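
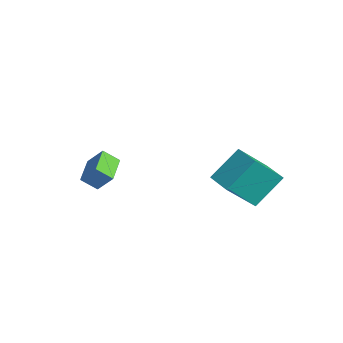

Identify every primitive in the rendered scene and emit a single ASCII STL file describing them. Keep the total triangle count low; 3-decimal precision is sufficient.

solid 
facet normal -0.803 0.574 0.162
outer loop
vertex -2.359 -1.716 2.47
vertex -1.992 -1.026 1.846
vertex -2.932 -2.254 1.537
endloop
endfacet
facet normal -0.367 -0.690 0.624
outer loop
vertex -1.728 -3.114 1.294
vertex -2.359 -1.716 2.47
vertex -2.932 -2.254 1.537
endloop
endfacet
facet normal -0.803 0.574 0.162
outer loop
vertex -2.932 -2.254 1.537
vertex -1.992 -1.026 1.846
vertex -2.565 -1.564 0.913
endloop
endfacet
facet normal -0.470 -0.442 -0.764
outer loop
vertex -2.565 -1.564 0.913
vertex -1.728 -3.114 1.294
vertex -2.932 -2.254 1.537
endloop
endfacet
facet normal 0.470 0.442 0.764
outer loop
vertex -2.359 -1.716 2.47
vertex -0.788 -1.886 1.603
vertex -1.992 -1.026 1.846
endloop
endfacet
facet normal -0.367 -0.690 0.624
outer loop
vertex -1.155 -2.576 2.227
vertex -2.359 -1.716 2.47
vertex -1.728 -3.114 1.294
endloop
endfacet
facet normal 0.470 0.442 0.764
outer loop
vertex -1.155 -2.576 2.227
vertex -0.788 -1.886 1.603
vertex -2.359 -1.716 2.47
endloop
endfacet
facet normal 0.367 0.690 -0.624
outer loop
vertex -1.992 -1.026 1.846
vertex -0.788 -1.886 1.603
vertex -2.565 -1.564 0.913
endloop
endfacet
facet normal -0.470 -0.442 -0.764
outer loop
vertex -1.361 -2.424 0.67
vertex -1.728 -3.114 1.294
vertex -2.565 -1.564 0.913
endloop
endfacet
facet normal 0.367 0.690 -0.624
outer loop
vertex -2.565 -1.564 0.913
vertex -0.788 -1.886 1.603
vertex -1.361 -2.424 0.67
endloop
endfacet
facet normal 0.803 -0.574 -0.162
outer loop
vertex -1.361 -2.424 0.67
vertex -1.155 -2.576 2.227
vertex -1.728 -3.114 1.294
endloop
endfacet
facet normal 0.803 -0.574 -0.162
outer loop
vertex -0.788 -1.886 1.603
vertex -1.155 -2.576 2.227
vertex -1.361 -2.424 0.67
endloop
endfacet
facet normal -0.996 -0.081 -0.032
outer loop
vertex 2.509 1.381 2.86
vertex 2.347 2.834 4.21
vertex 2.439 2.873 1.246
endloop
endfacet
facet normal 0.082 -0.730 -0.678
outer loop
vertex 3.813 2.986 1.29
vertex 2.509 1.381 2.86
vertex 2.439 2.873 1.246
endloop
endfacet
facet normal -0.996 -0.082 -0.032
outer loop
vertex 2.439 2.873 1.246
vertex 2.347 2.834 4.21
vertex 2.276 4.326 2.595
endloop
endfacet
facet normal -0.032 0.678 -0.734
outer loop
vertex 2.276 4.326 2.595
vertex 3.813 2.986 1.29
vertex 2.439 2.873 1.246
endloop
endfacet
facet normal 0.032 -0.678 0.734
outer loop
vertex 2.509 1.381 2.86
vertex 3.721 2.947 4.254
vertex 2.347 2.834 4.21
endloop
endfacet
facet normal 0.082 -0.730 -0.678
outer loop
vertex 3.884 1.494 2.905
vertex 2.509 1.381 2.86
vertex 3.813 2.986 1.29
endloop
endfacet
facet normal 0.032 -0.678 0.734
outer loop
vertex 3.884 1.494 2.905
vertex 3.721 2.947 4.254
vertex 2.509 1.381 2.86
endloop
endfacet
facet normal -0.082 0.730 0.678
outer loop
vertex 2.347 2.834 4.21
vertex 3.721 2.947 4.254
vertex 2.276 4.326 2.595
endloop
endfacet
facet normal -0.032 0.678 -0.734
outer loop
vertex 3.651 4.439 2.64
vertex 3.813 2.986 1.29
vertex 2.276 4.326 2.595
endloop
endfacet
facet normal -0.082 0.730 0.678
outer loop
vertex 2.276 4.326 2.595
vertex 3.721 2.947 4.254
vertex 3.651 4.439 2.64
endloop
endfacet
facet normal 0.996 0.082 0.032
outer loop
vertex 3.651 4.439 2.64
vertex 3.884 1.494 2.905
vertex 3.813 2.986 1.29
endloop
endfacet
facet normal 0.996 0.082 0.032
outer loop
vertex 3.721 2.947 4.254
vertex 3.884 1.494 2.905
vertex 3.651 4.439 2.64
endloop
endfacet

endsolid


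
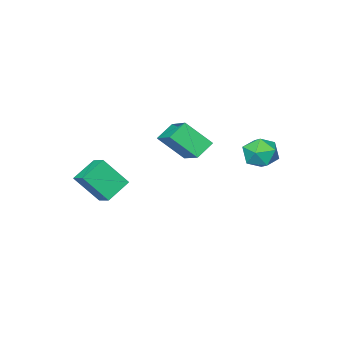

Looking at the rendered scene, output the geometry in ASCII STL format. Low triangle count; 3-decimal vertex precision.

solid 
facet normal -0.822 0.021 0.569
outer loop
vertex -1.012 -0.584 4.541
vertex -1.805 0.365 3.36
vertex -1.623 -2.122 3.715
endloop
endfacet
facet normal 0.464 -0.555 0.690
outer loop
vertex -0.735 -2.145 3.1
vertex -1.012 -0.584 4.541
vertex -1.623 -2.122 3.715
endloop
endfacet
facet normal -0.822 0.021 0.569
outer loop
vertex -1.623 -2.122 3.715
vertex -1.805 0.365 3.36
vertex -2.416 -1.173 2.534
endloop
endfacet
facet normal -0.331 -0.832 -0.446
outer loop
vertex -2.416 -1.173 2.534
vertex -0.735 -2.145 3.1
vertex -1.623 -2.122 3.715
endloop
endfacet
facet normal 0.331 0.832 0.446
outer loop
vertex -1.012 -0.584 4.541
vertex -0.917 0.342 2.745
vertex -1.805 0.365 3.36
endloop
endfacet
facet normal 0.464 -0.555 0.690
outer loop
vertex -0.124 -0.607 3.926
vertex -1.012 -0.584 4.541
vertex -0.735 -2.145 3.1
endloop
endfacet
facet normal 0.331 0.832 0.446
outer loop
vertex -0.124 -0.607 3.926
vertex -0.917 0.342 2.745
vertex -1.012 -0.584 4.541
endloop
endfacet
facet normal -0.464 0.555 -0.690
outer loop
vertex -1.805 0.365 3.36
vertex -0.917 0.342 2.745
vertex -2.416 -1.173 2.534
endloop
endfacet
facet normal -0.331 -0.832 -0.446
outer loop
vertex -1.528 -1.196 1.919
vertex -0.735 -2.145 3.1
vertex -2.416 -1.173 2.534
endloop
endfacet
facet normal -0.464 0.555 -0.690
outer loop
vertex -2.416 -1.173 2.534
vertex -0.917 0.342 2.745
vertex -1.528 -1.196 1.919
endloop
endfacet
facet normal 0.822 -0.021 -0.569
outer loop
vertex -1.528 -1.196 1.919
vertex -0.124 -0.607 3.926
vertex -0.735 -2.145 3.1
endloop
endfacet
facet normal 0.822 -0.021 -0.569
outer loop
vertex -0.917 0.342 2.745
vertex -0.124 -0.607 3.926
vertex -1.528 -1.196 1.919
endloop
endfacet
facet normal -0.489 -0.297 0.820
outer loop
vertex -3.429 2.576 3.685
vertex -2.983 1.766 3.658
vertex -2.624 2.476 4.129
endloop
endfacet
facet normal -0.400 0.412 0.819
outer loop
vertex -3.429 2.576 3.685
vertex -2.624 2.476 4.129
vertex -2.798 3.251 3.654
endloop
endfacet
facet normal -0.706 0.670 0.228
outer loop
vertex -3.429 2.576 3.685
vertex -2.798 3.251 3.654
vertex -3.264 3.02 2.89
endloop
endfacet
facet normal -0.983 0.123 -0.136
outer loop
vertex -3.429 2.576 3.685
vertex -3.264 3.02 2.89
vertex -3.379 2.101 2.892
endloop
endfacet
facet normal -0.849 -0.475 0.231
outer loop
vertex -3.429 2.576 3.685
vertex -3.379 2.101 2.892
vertex -2.983 1.766 3.658
endloop
endfacet
facet normal 0.299 0.547 0.782
outer loop
vertex -2.798 3.251 3.654
vertex -2.624 2.476 4.129
vertex -1.961 2.859 3.608
endloop
endfacet
facet normal 0.157 -0.600 0.785
outer loop
vertex -2.624 2.476 4.129
vertex -2.983 1.766 3.658
vertex -2.076 1.94 3.61
endloop
endfacet
facet normal -0.426 -0.889 -0.169
outer loop
vertex -2.983 1.766 3.658
vertex -3.379 2.101 2.892
vertex -2.542 1.709 2.846
endloop
endfacet
facet normal -0.644 0.079 -0.761
outer loop
vertex -3.379 2.101 2.892
vertex -3.264 3.02 2.89
vertex -2.716 2.484 2.371
endloop
endfacet
facet normal -0.194 0.965 -0.173
outer loop
vertex -3.264 3.02 2.89
vertex -2.798 3.251 3.654
vertex -2.357 3.194 2.842
endloop
endfacet
facet normal 0.983 -0.123 0.136
outer loop
vertex -1.911 2.384 2.815
vertex -1.961 2.859 3.608
vertex -2.076 1.94 3.61
endloop
endfacet
facet normal 0.706 -0.670 -0.228
outer loop
vertex -1.911 2.384 2.815
vertex -2.076 1.94 3.61
vertex -2.542 1.709 2.846
endloop
endfacet
facet normal 0.400 -0.412 -0.819
outer loop
vertex -1.911 2.384 2.815
vertex -2.542 1.709 2.846
vertex -2.716 2.484 2.371
endloop
endfacet
facet normal 0.489 0.297 -0.820
outer loop
vertex -1.911 2.384 2.815
vertex -2.716 2.484 2.371
vertex -2.357 3.194 2.842
endloop
endfacet
facet normal 0.849 0.475 -0.231
outer loop
vertex -1.911 2.384 2.815
vertex -2.357 3.194 2.842
vertex -1.961 2.859 3.608
endloop
endfacet
facet normal 0.644 -0.079 0.761
outer loop
vertex -2.076 1.94 3.61
vertex -1.961 2.859 3.608
vertex -2.624 2.476 4.129
endloop
endfacet
facet normal 0.194 -0.965 0.173
outer loop
vertex -2.542 1.709 2.846
vertex -2.076 1.94 3.61
vertex -2.983 1.766 3.658
endloop
endfacet
facet normal -0.299 -0.547 -0.782
outer loop
vertex -2.716 2.484 2.371
vertex -2.542 1.709 2.846
vertex -3.379 2.101 2.892
endloop
endfacet
facet normal -0.157 0.600 -0.785
outer loop
vertex -2.357 3.194 2.842
vertex -2.716 2.484 2.371
vertex -3.264 3.02 2.89
endloop
endfacet
facet normal 0.426 0.889 0.169
outer loop
vertex -1.961 2.859 3.608
vertex -2.357 3.194 2.842
vertex -2.798 3.251 3.654
endloop
endfacet
facet normal -0.874 -0.047 0.483
outer loop
vertex 1.305 -4.122 1.645
vertex 1.488 -3.243 2.061
vertex 0.502 -3.305 0.27
endloop
endfacet
facet normal -0.184 -0.888 -0.420
outer loop
vertex 1.752 -3.237 -0.421
vertex 1.305 -4.122 1.645
vertex 0.502 -3.305 0.27
endloop
endfacet
facet normal -0.874 -0.047 0.483
outer loop
vertex 0.502 -3.305 0.27
vertex 1.488 -3.243 2.061
vertex 0.684 -2.425 0.686
endloop
endfacet
facet normal -0.449 0.456 -0.768
outer loop
vertex 0.684 -2.425 0.686
vertex 1.752 -3.237 -0.421
vertex 0.502 -3.305 0.27
endloop
endfacet
facet normal 0.449 -0.457 0.768
outer loop
vertex 1.305 -4.122 1.645
vertex 2.738 -3.175 1.37
vertex 1.488 -3.243 2.061
endloop
endfacet
facet normal -0.185 -0.888 -0.420
outer loop
vertex 2.556 -4.055 0.954
vertex 1.305 -4.122 1.645
vertex 1.752 -3.237 -0.421
endloop
endfacet
facet normal 0.449 -0.456 0.768
outer loop
vertex 2.556 -4.055 0.954
vertex 2.738 -3.175 1.37
vertex 1.305 -4.122 1.645
endloop
endfacet
facet normal 0.184 0.888 0.421
outer loop
vertex 1.488 -3.243 2.061
vertex 2.738 -3.175 1.37
vertex 0.684 -2.425 0.686
endloop
endfacet
facet normal -0.449 0.457 -0.768
outer loop
vertex 1.935 -2.358 -0.005
vertex 1.752 -3.237 -0.421
vertex 0.684 -2.425 0.686
endloop
endfacet
facet normal 0.185 0.888 0.420
outer loop
vertex 0.684 -2.425 0.686
vertex 2.738 -3.175 1.37
vertex 1.935 -2.358 -0.005
endloop
endfacet
facet normal 0.874 0.047 -0.483
outer loop
vertex 1.935 -2.358 -0.005
vertex 2.556 -4.055 0.954
vertex 1.752 -3.237 -0.421
endloop
endfacet
facet normal 0.875 0.047 -0.483
outer loop
vertex 2.738 -3.175 1.37
vertex 2.556 -4.055 0.954
vertex 1.935 -2.358 -0.005
endloop
endfacet

endsolid


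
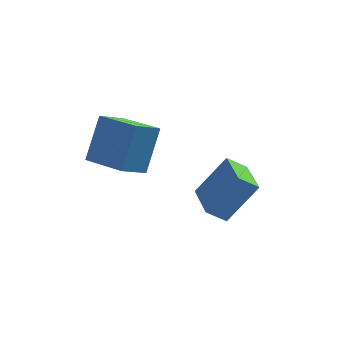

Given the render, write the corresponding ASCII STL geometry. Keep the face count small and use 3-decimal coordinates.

solid 
facet normal -0.547 -0.184 -0.817
outer loop
vertex 0.832 1.216 -0.658
vertex 0.035 3.232 -0.578
vertex 1.607 1.545 -1.251
endloop
endfacet
facet normal 0.367 -0.930 -0.036
outer loop
vertex 2.805 1.948 0.538
vertex 0.832 1.216 -0.658
vertex 1.607 1.545 -1.251
endloop
endfacet
facet normal -0.547 -0.184 -0.817
outer loop
vertex 1.607 1.545 -1.251
vertex 0.035 3.232 -0.578
vertex 0.81 3.562 -1.171
endloop
endfacet
facet normal 0.752 0.320 -0.576
outer loop
vertex 0.81 3.562 -1.171
vertex 2.805 1.948 0.538
vertex 1.607 1.545 -1.251
endloop
endfacet
facet normal -0.752 -0.320 0.576
outer loop
vertex 0.832 1.216 -0.658
vertex 1.233 3.635 1.211
vertex 0.035 3.232 -0.578
endloop
endfacet
facet normal 0.367 -0.929 -0.037
outer loop
vertex 2.03 1.618 1.131
vertex 0.832 1.216 -0.658
vertex 2.805 1.948 0.538
endloop
endfacet
facet normal -0.752 -0.320 0.576
outer loop
vertex 2.03 1.618 1.131
vertex 1.233 3.635 1.211
vertex 0.832 1.216 -0.658
endloop
endfacet
facet normal -0.368 0.929 0.037
outer loop
vertex 0.035 3.232 -0.578
vertex 1.233 3.635 1.211
vertex 0.81 3.562 -1.171
endloop
endfacet
facet normal 0.752 0.320 -0.576
outer loop
vertex 2.008 3.964 0.618
vertex 2.805 1.948 0.538
vertex 0.81 3.562 -1.171
endloop
endfacet
facet normal -0.367 0.930 0.037
outer loop
vertex 0.81 3.562 -1.171
vertex 1.233 3.635 1.211
vertex 2.008 3.964 0.618
endloop
endfacet
facet normal 0.547 0.184 0.817
outer loop
vertex 2.008 3.964 0.618
vertex 2.03 1.618 1.131
vertex 2.805 1.948 0.538
endloop
endfacet
facet normal 0.547 0.184 0.817
outer loop
vertex 1.233 3.635 1.211
vertex 2.03 1.618 1.131
vertex 2.008 3.964 0.618
endloop
endfacet
facet normal -0.809 0.585 -0.066
outer loop
vertex -2.924 -0.506 5.012
vertex -2.205 0.433 4.523
vertex -3.305 -1.26 3.003
endloop
endfacet
facet normal -0.562 -0.734 0.382
outer loop
vertex -1.655 -2.453 3.137
vertex -2.924 -0.506 5.012
vertex -3.305 -1.26 3.003
endloop
endfacet
facet normal -0.809 0.585 -0.066
outer loop
vertex -3.305 -1.26 3.003
vertex -2.205 0.433 4.523
vertex -2.586 -0.321 2.513
endloop
endfacet
facet normal -0.176 -0.346 -0.922
outer loop
vertex -2.586 -0.321 2.513
vertex -1.655 -2.453 3.137
vertex -3.305 -1.26 3.003
endloop
endfacet
facet normal 0.175 0.346 0.922
outer loop
vertex -2.924 -0.506 5.012
vertex -0.555 -0.76 4.657
vertex -2.205 0.433 4.523
endloop
endfacet
facet normal -0.562 -0.734 0.382
outer loop
vertex -1.274 -1.699 5.147
vertex -2.924 -0.506 5.012
vertex -1.655 -2.453 3.137
endloop
endfacet
facet normal 0.175 0.347 0.921
outer loop
vertex -1.274 -1.699 5.147
vertex -0.555 -0.76 4.657
vertex -2.924 -0.506 5.012
endloop
endfacet
facet normal 0.562 0.734 -0.382
outer loop
vertex -2.205 0.433 4.523
vertex -0.555 -0.76 4.657
vertex -2.586 -0.321 2.513
endloop
endfacet
facet normal -0.175 -0.346 -0.922
outer loop
vertex -0.936 -1.514 2.648
vertex -1.655 -2.453 3.137
vertex -2.586 -0.321 2.513
endloop
endfacet
facet normal 0.562 0.734 -0.382
outer loop
vertex -2.586 -0.321 2.513
vertex -0.555 -0.76 4.657
vertex -0.936 -1.514 2.648
endloop
endfacet
facet normal 0.809 -0.585 0.066
outer loop
vertex -0.936 -1.514 2.648
vertex -1.274 -1.699 5.147
vertex -1.655 -2.453 3.137
endloop
endfacet
facet normal 0.809 -0.585 0.066
outer loop
vertex -0.555 -0.76 4.657
vertex -1.274 -1.699 5.147
vertex -0.936 -1.514 2.648
endloop
endfacet

endsolid


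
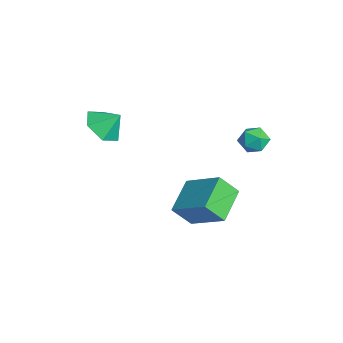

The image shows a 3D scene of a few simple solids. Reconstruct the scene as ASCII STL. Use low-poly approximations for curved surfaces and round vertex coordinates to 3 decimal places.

solid 
facet normal -0.299 -0.620 -0.725
outer loop
vertex -2.615 -4.395 2.234
vertex -3.568 -4.157 2.424
vertex -3.044 -3.629 1.756
endloop
endfacet
facet normal 0.857 0.512 0.051
outer loop
vertex -2.615 -4.395 2.234
vertex -3.044 -3.629 1.756
vertex -3.232 -3.463 3.236
endloop
endfacet
facet normal -0.300 -0.620 -0.725
outer loop
vertex -3.044 -3.629 1.756
vertex -3.568 -4.157 2.424
vertex -3.996 -3.391 1.946
endloop
endfacet
facet normal 0.227 0.971 -0.080
outer loop
vertex -3.044 -3.629 1.756
vertex -3.996 -3.391 1.946
vertex -3.232 -3.463 3.236
endloop
endfacet
facet normal -0.300 -0.620 -0.725
outer loop
vertex -3.996 -3.391 1.946
vertex -3.568 -4.157 2.424
vertex -4.52 -3.919 2.614
endloop
endfacet
facet normal -0.447 0.838 0.312
outer loop
vertex -3.996 -3.391 1.946
vertex -4.52 -3.919 2.614
vertex -3.232 -3.463 3.236
endloop
endfacet
facet normal -0.300 -0.619 -0.726
outer loop
vertex -4.52 -3.919 2.614
vertex -3.568 -4.157 2.424
vertex -4.092 -4.686 3.092
endloop
endfacet
facet normal -0.491 0.247 0.836
outer loop
vertex -4.52 -3.919 2.614
vertex -4.092 -4.686 3.092
vertex -3.232 -3.463 3.236
endloop
endfacet
facet normal -0.299 -0.620 -0.726
outer loop
vertex -4.092 -4.686 3.092
vertex -3.568 -4.157 2.424
vertex -3.139 -4.924 2.902
endloop
endfacet
facet normal 0.140 -0.212 0.967
outer loop
vertex -4.092 -4.686 3.092
vertex -3.139 -4.924 2.902
vertex -3.232 -3.463 3.236
endloop
endfacet
facet normal -0.299 -0.620 -0.726
outer loop
vertex -3.139 -4.924 2.902
vertex -3.568 -4.157 2.424
vertex -2.615 -4.395 2.234
endloop
endfacet
facet normal 0.814 -0.080 0.575
outer loop
vertex -3.139 -4.924 2.902
vertex -2.615 -4.395 2.234
vertex -3.232 -3.463 3.236
endloop
endfacet
facet normal -0.676 -0.519 -0.523
outer loop
vertex -1.026 -1.837 -1.609
vertex -2.342 -0.823 -0.916
vertex -0.903 -1.001 -2.597
endloop
endfacet
facet normal 0.731 -0.563 -0.385
outer loop
vertex 0.482 0.063 -1.524
vertex -1.026 -1.837 -1.609
vertex -0.903 -1.001 -2.597
endloop
endfacet
facet normal -0.676 -0.519 -0.523
outer loop
vertex -0.903 -1.001 -2.597
vertex -2.342 -0.823 -0.916
vertex -2.219 0.013 -1.904
endloop
endfacet
facet normal 0.095 0.643 -0.760
outer loop
vertex -2.219 0.013 -1.904
vertex 0.482 0.063 -1.524
vertex -0.903 -1.001 -2.597
endloop
endfacet
facet normal -0.095 -0.643 0.760
outer loop
vertex -1.026 -1.837 -1.609
vertex -0.957 0.241 0.157
vertex -2.342 -0.823 -0.916
endloop
endfacet
facet normal 0.731 -0.563 -0.385
outer loop
vertex 0.359 -0.773 -0.536
vertex -1.026 -1.837 -1.609
vertex 0.482 0.063 -1.524
endloop
endfacet
facet normal -0.095 -0.643 0.760
outer loop
vertex 0.359 -0.773 -0.536
vertex -0.957 0.241 0.157
vertex -1.026 -1.837 -1.609
endloop
endfacet
facet normal -0.731 0.563 0.385
outer loop
vertex -2.342 -0.823 -0.916
vertex -0.957 0.241 0.157
vertex -2.219 0.013 -1.904
endloop
endfacet
facet normal 0.095 0.643 -0.760
outer loop
vertex -0.834 1.077 -0.831
vertex 0.482 0.063 -1.524
vertex -2.219 0.013 -1.904
endloop
endfacet
facet normal -0.731 0.563 0.385
outer loop
vertex -2.219 0.013 -1.904
vertex -0.957 0.241 0.157
vertex -0.834 1.077 -0.831
endloop
endfacet
facet normal 0.676 0.519 0.523
outer loop
vertex -0.834 1.077 -0.831
vertex 0.359 -0.773 -0.536
vertex 0.482 0.063 -1.524
endloop
endfacet
facet normal 0.676 0.519 0.523
outer loop
vertex -0.957 0.241 0.157
vertex 0.359 -0.773 -0.536
vertex -0.834 1.077 -0.831
endloop
endfacet
facet normal -0.521 -0.717 0.463
outer loop
vertex -1.018 1.387 2.993
vertex -0.622 0.874 2.644
vertex -0.397 1.132 3.296
endloop
endfacet
facet normal -0.478 -0.133 0.868
outer loop
vertex -1.018 1.387 2.993
vertex -0.397 1.132 3.296
vertex -0.551 1.851 3.321
endloop
endfacet
facet normal -0.761 0.411 0.502
outer loop
vertex -1.018 1.387 2.993
vertex -0.551 1.851 3.321
vertex -0.87 2.038 2.685
endloop
endfacet
facet normal -0.978 0.161 -0.130
outer loop
vertex -1.018 1.387 2.993
vertex -0.87 2.038 2.685
vertex -0.914 1.434 2.266
endloop
endfacet
facet normal -0.830 -0.536 -0.153
outer loop
vertex -1.018 1.387 2.993
vertex -0.914 1.434 2.266
vertex -0.622 0.874 2.644
endloop
endfacet
facet normal 0.213 0.012 0.977
outer loop
vertex -0.551 1.851 3.321
vertex -0.397 1.132 3.296
vertex 0.134 1.626 3.174
endloop
endfacet
facet normal 0.145 -0.936 0.321
outer loop
vertex -0.397 1.132 3.296
vertex -0.622 0.874 2.644
vertex 0.09 1.022 2.755
endloop
endfacet
facet normal -0.357 -0.643 -0.677
outer loop
vertex -0.622 0.874 2.644
vertex -0.914 1.434 2.266
vertex -0.229 1.209 2.119
endloop
endfacet
facet normal -0.598 0.486 -0.637
outer loop
vertex -0.914 1.434 2.266
vertex -0.87 2.038 2.685
vertex -0.383 1.928 2.144
endloop
endfacet
facet normal -0.245 0.890 0.385
outer loop
vertex -0.87 2.038 2.685
vertex -0.551 1.851 3.321
vertex -0.158 2.186 2.796
endloop
endfacet
facet normal 0.978 -0.161 0.130
outer loop
vertex 0.238 1.673 2.447
vertex 0.134 1.626 3.174
vertex 0.09 1.022 2.755
endloop
endfacet
facet normal 0.761 -0.411 -0.502
outer loop
vertex 0.238 1.673 2.447
vertex 0.09 1.022 2.755
vertex -0.229 1.209 2.119
endloop
endfacet
facet normal 0.478 0.133 -0.868
outer loop
vertex 0.238 1.673 2.447
vertex -0.229 1.209 2.119
vertex -0.383 1.928 2.144
endloop
endfacet
facet normal 0.521 0.717 -0.463
outer loop
vertex 0.238 1.673 2.447
vertex -0.383 1.928 2.144
vertex -0.158 2.186 2.796
endloop
endfacet
facet normal 0.830 0.536 0.153
outer loop
vertex 0.238 1.673 2.447
vertex -0.158 2.186 2.796
vertex 0.134 1.626 3.174
endloop
endfacet
facet normal 0.598 -0.486 0.637
outer loop
vertex 0.09 1.022 2.755
vertex 0.134 1.626 3.174
vertex -0.397 1.132 3.296
endloop
endfacet
facet normal 0.245 -0.890 -0.385
outer loop
vertex -0.229 1.209 2.119
vertex 0.09 1.022 2.755
vertex -0.622 0.874 2.644
endloop
endfacet
facet normal -0.213 -0.012 -0.977
outer loop
vertex -0.383 1.928 2.144
vertex -0.229 1.209 2.119
vertex -0.914 1.434 2.266
endloop
endfacet
facet normal -0.145 0.936 -0.321
outer loop
vertex -0.158 2.186 2.796
vertex -0.383 1.928 2.144
vertex -0.87 2.038 2.685
endloop
endfacet
facet normal 0.357 0.643 0.677
outer loop
vertex 0.134 1.626 3.174
vertex -0.158 2.186 2.796
vertex -0.551 1.851 3.321
endloop
endfacet

endsolid


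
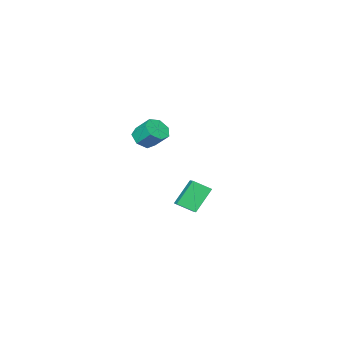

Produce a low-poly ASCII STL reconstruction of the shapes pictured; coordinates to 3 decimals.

solid 
facet normal -0.616 0.032 0.787
outer loop
vertex -2.821 -3.321 -2.337
vertex -3.484 -2.588 -2.886
vertex -3.468 -4.256 -2.805
endloop
endfacet
facet normal 0.586 -0.649 0.486
outer loop
vertex -2.396 -4.312 -4.174
vertex -2.821 -3.321 -2.337
vertex -3.468 -4.256 -2.805
endloop
endfacet
facet normal -0.616 0.032 0.787
outer loop
vertex -3.468 -4.256 -2.805
vertex -3.484 -2.588 -2.886
vertex -4.131 -3.524 -3.354
endloop
endfacet
facet normal -0.525 -0.761 -0.380
outer loop
vertex -4.131 -3.524 -3.354
vertex -2.396 -4.312 -4.174
vertex -3.468 -4.256 -2.805
endloop
endfacet
facet normal 0.526 0.761 0.381
outer loop
vertex -2.821 -3.321 -2.337
vertex -2.412 -2.644 -4.255
vertex -3.484 -2.588 -2.886
endloop
endfacet
facet normal 0.587 -0.648 0.485
outer loop
vertex -1.749 -3.376 -3.706
vertex -2.821 -3.321 -2.337
vertex -2.396 -4.312 -4.174
endloop
endfacet
facet normal 0.525 0.761 0.381
outer loop
vertex -1.749 -3.376 -3.706
vertex -2.412 -2.644 -4.255
vertex -2.821 -3.321 -2.337
endloop
endfacet
facet normal -0.586 0.648 -0.486
outer loop
vertex -3.484 -2.588 -2.886
vertex -2.412 -2.644 -4.255
vertex -4.131 -3.524 -3.354
endloop
endfacet
facet normal -0.526 -0.761 -0.381
outer loop
vertex -3.059 -3.579 -4.723
vertex -2.396 -4.312 -4.174
vertex -4.131 -3.524 -3.354
endloop
endfacet
facet normal -0.586 0.649 -0.485
outer loop
vertex -4.131 -3.524 -3.354
vertex -2.412 -2.644 -4.255
vertex -3.059 -3.579 -4.723
endloop
endfacet
facet normal 0.616 -0.032 -0.787
outer loop
vertex -3.059 -3.579 -4.723
vertex -1.749 -3.376 -3.706
vertex -2.396 -4.312 -4.174
endloop
endfacet
facet normal 0.616 -0.032 -0.787
outer loop
vertex -2.412 -2.644 -4.255
vertex -1.749 -3.376 -3.706
vertex -3.059 -3.579 -4.723
endloop
endfacet
facet normal 0.144 -0.709 -0.691
outer loop
vertex 2.342 -1.756 2.274
vertex 1.654 -2.005 2.386
vertex 1.886 -1.491 1.907
endloop
endfacet
facet normal 0.690 0.572 -0.444
outer loop
vertex 2.342 -1.756 2.274
vertex 1.886 -1.491 1.907
vertex 2.173 -0.926 3.081
endloop
endfacet
facet normal 0.690 0.572 -0.444
outer loop
vertex 2.173 -0.926 3.081
vertex 1.886 -1.491 1.907
vertex 1.717 -0.661 2.714
endloop
endfacet
facet normal -0.143 0.709 0.690
outer loop
vertex 2.173 -0.926 3.081
vertex 1.717 -0.661 2.714
vertex 1.486 -1.175 3.194
endloop
endfacet
facet normal 0.145 -0.709 -0.690
outer loop
vertex 1.886 -1.491 1.907
vertex 1.654 -2.005 2.386
vertex 1.256 -1.614 1.901
endloop
endfacet
facet normal -0.126 0.678 -0.724
outer loop
vertex 1.886 -1.491 1.907
vertex 1.256 -1.614 1.901
vertex 1.717 -0.661 2.714
endloop
endfacet
facet normal -0.126 0.678 -0.724
outer loop
vertex 1.717 -0.661 2.714
vertex 1.256 -1.614 1.901
vertex 1.087 -0.784 2.708
endloop
endfacet
facet normal -0.145 0.709 0.690
outer loop
vertex 1.717 -0.661 2.714
vertex 1.087 -0.784 2.708
vertex 1.486 -1.175 3.194
endloop
endfacet
facet normal 0.144 -0.709 -0.690
outer loop
vertex 1.256 -1.614 1.901
vertex 1.654 -2.005 2.386
vertex 0.926 -2.031 2.261
endloop
endfacet
facet normal -0.846 0.273 -0.458
outer loop
vertex 1.256 -1.614 1.901
vertex 0.926 -2.031 2.261
vertex 1.087 -0.784 2.708
endloop
endfacet
facet normal -0.846 0.273 -0.458
outer loop
vertex 1.087 -0.784 2.708
vertex 0.926 -2.031 2.261
vertex 0.757 -1.201 3.068
endloop
endfacet
facet normal -0.144 0.710 0.690
outer loop
vertex 1.087 -0.784 2.708
vertex 0.757 -1.201 3.068
vertex 1.486 -1.175 3.194
endloop
endfacet
facet normal 0.144 -0.710 -0.690
outer loop
vertex 0.926 -2.031 2.261
vertex 1.654 -2.005 2.386
vertex 1.144 -2.428 2.715
endloop
endfacet
facet normal -0.929 -0.337 0.152
outer loop
vertex 0.926 -2.031 2.261
vertex 1.144 -2.428 2.715
vertex 0.757 -1.201 3.068
endloop
endfacet
facet normal -0.929 -0.337 0.153
outer loop
vertex 0.757 -1.201 3.068
vertex 1.144 -2.428 2.715
vertex 0.976 -1.599 3.522
endloop
endfacet
facet normal -0.145 0.708 0.691
outer loop
vertex 0.757 -1.201 3.068
vertex 0.976 -1.599 3.522
vertex 1.486 -1.175 3.194
endloop
endfacet
facet normal 0.144 -0.710 -0.690
outer loop
vertex 1.144 -2.428 2.715
vertex 1.654 -2.005 2.386
vertex 1.747 -2.507 2.922
endloop
endfacet
facet normal -0.313 -0.694 0.648
outer loop
vertex 1.144 -2.428 2.715
vertex 1.747 -2.507 2.922
vertex 0.976 -1.599 3.522
endloop
endfacet
facet normal -0.313 -0.694 0.648
outer loop
vertex 0.976 -1.599 3.522
vertex 1.747 -2.507 2.922
vertex 1.578 -1.677 3.729
endloop
endfacet
facet normal -0.145 0.709 0.690
outer loop
vertex 0.976 -1.599 3.522
vertex 1.578 -1.677 3.729
vertex 1.486 -1.175 3.194
endloop
endfacet
facet normal 0.143 -0.710 -0.690
outer loop
vertex 1.747 -2.507 2.922
vertex 1.654 -2.005 2.386
vertex 2.28 -2.208 2.725
endloop
endfacet
facet normal 0.539 -0.528 0.656
outer loop
vertex 1.747 -2.507 2.922
vertex 2.28 -2.208 2.725
vertex 1.578 -1.677 3.729
endloop
endfacet
facet normal 0.538 -0.529 0.656
outer loop
vertex 1.578 -1.677 3.729
vertex 2.28 -2.208 2.725
vertex 2.111 -1.378 3.533
endloop
endfacet
facet normal -0.144 0.709 0.690
outer loop
vertex 1.578 -1.677 3.729
vertex 2.111 -1.378 3.533
vertex 1.486 -1.175 3.194
endloop
endfacet
facet normal 0.144 -0.709 -0.691
outer loop
vertex 2.28 -2.208 2.725
vertex 1.654 -2.005 2.386
vertex 2.342 -1.756 2.274
endloop
endfacet
facet normal 0.985 0.035 0.170
outer loop
vertex 2.28 -2.208 2.725
vertex 2.342 -1.756 2.274
vertex 2.111 -1.378 3.533
endloop
endfacet
facet normal 0.985 0.035 0.170
outer loop
vertex 2.111 -1.378 3.533
vertex 2.342 -1.756 2.274
vertex 2.173 -0.926 3.081
endloop
endfacet
facet normal -0.144 0.710 0.690
outer loop
vertex 2.111 -1.378 3.533
vertex 2.173 -0.926 3.081
vertex 1.486 -1.175 3.194
endloop
endfacet

endsolid


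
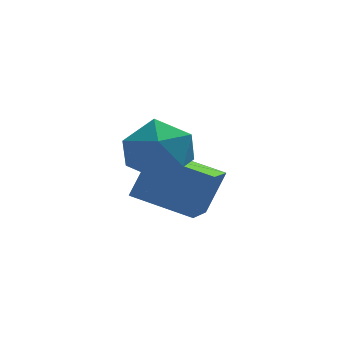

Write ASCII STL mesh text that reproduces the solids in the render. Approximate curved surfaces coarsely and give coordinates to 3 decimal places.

solid 
facet normal -0.432 -0.269 -0.861
outer loop
vertex 0.917 -0.633 -0.86
vertex 1.609 1.124 -1.757
vertex 2.52 -1.531 -1.383
endloop
endfacet
facet normal -0.331 -0.841 0.429
outer loop
vertex 3.171 -1.124 -0.083
vertex 0.917 -0.633 -0.86
vertex 2.52 -1.531 -1.383
endloop
endfacet
facet normal -0.432 -0.269 -0.861
outer loop
vertex 2.52 -1.531 -1.383
vertex 1.609 1.124 -1.757
vertex 3.211 0.226 -2.28
endloop
endfacet
facet normal 0.839 -0.470 -0.273
outer loop
vertex 3.211 0.226 -2.28
vertex 3.171 -1.124 -0.083
vertex 2.52 -1.531 -1.383
endloop
endfacet
facet normal -0.839 0.470 0.273
outer loop
vertex 0.917 -0.633 -0.86
vertex 2.26 1.531 -0.457
vertex 1.609 1.124 -1.757
endloop
endfacet
facet normal -0.331 -0.840 0.429
outer loop
vertex 1.569 -0.226 0.44
vertex 0.917 -0.633 -0.86
vertex 3.171 -1.124 -0.083
endloop
endfacet
facet normal -0.839 0.470 0.274
outer loop
vertex 1.569 -0.226 0.44
vertex 2.26 1.531 -0.457
vertex 0.917 -0.633 -0.86
endloop
endfacet
facet normal 0.331 0.840 -0.429
outer loop
vertex 1.609 1.124 -1.757
vertex 2.26 1.531 -0.457
vertex 3.211 0.226 -2.28
endloop
endfacet
facet normal 0.839 -0.470 -0.274
outer loop
vertex 3.863 0.633 -0.98
vertex 3.171 -1.124 -0.083
vertex 3.211 0.226 -2.28
endloop
endfacet
facet normal 0.331 0.840 -0.429
outer loop
vertex 3.211 0.226 -2.28
vertex 2.26 1.531 -0.457
vertex 3.863 0.633 -0.98
endloop
endfacet
facet normal 0.432 0.269 0.861
outer loop
vertex 3.863 0.633 -0.98
vertex 1.569 -0.226 0.44
vertex 3.171 -1.124 -0.083
endloop
endfacet
facet normal 0.432 0.270 0.861
outer loop
vertex 2.26 1.531 -0.457
vertex 1.569 -0.226 0.44
vertex 3.863 0.633 -0.98
endloop
endfacet
facet normal 0.026 0.822 0.569
outer loop
vertex 1.115 -0.466 1.428
vertex 1.551 -1.065 2.274
vertex 2.231 -0.57 1.527
endloop
endfacet
facet normal 0.103 0.987 -0.122
outer loop
vertex 1.115 -0.466 1.428
vertex 2.231 -0.57 1.527
vertex 1.746 -0.645 0.514
endloop
endfacet
facet normal -0.471 0.746 -0.471
outer loop
vertex 1.115 -0.466 1.428
vertex 1.746 -0.645 0.514
vertex 0.767 -1.186 0.636
endloop
endfacet
facet normal -0.902 0.432 0.004
outer loop
vertex 1.115 -0.466 1.428
vertex 0.767 -1.186 0.636
vertex 0.647 -1.446 1.724
endloop
endfacet
facet normal -0.595 0.479 0.646
outer loop
vertex 1.115 -0.466 1.428
vertex 0.647 -1.446 1.724
vertex 1.551 -1.065 2.274
endloop
endfacet
facet normal 0.674 0.639 -0.370
outer loop
vertex 1.746 -0.645 0.514
vertex 2.231 -0.57 1.527
vertex 2.573 -1.354 0.796
endloop
endfacet
facet normal 0.550 0.373 0.747
outer loop
vertex 2.231 -0.57 1.527
vertex 1.551 -1.065 2.274
vertex 2.453 -1.614 1.884
endloop
endfacet
facet normal -0.454 -0.182 0.872
outer loop
vertex 1.551 -1.065 2.274
vertex 0.647 -1.446 1.724
vertex 1.474 -2.155 2.006
endloop
endfacet
facet normal -0.951 -0.259 -0.167
outer loop
vertex 0.647 -1.446 1.724
vertex 0.767 -1.186 0.636
vertex 0.989 -2.23 0.993
endloop
endfacet
facet normal -0.253 0.248 -0.935
outer loop
vertex 0.767 -1.186 0.636
vertex 1.746 -0.645 0.514
vertex 1.669 -1.735 0.246
endloop
endfacet
facet normal 0.902 -0.432 -0.004
outer loop
vertex 2.105 -2.334 1.092
vertex 2.573 -1.354 0.796
vertex 2.453 -1.614 1.884
endloop
endfacet
facet normal 0.471 -0.746 0.471
outer loop
vertex 2.105 -2.334 1.092
vertex 2.453 -1.614 1.884
vertex 1.474 -2.155 2.006
endloop
endfacet
facet normal -0.103 -0.987 0.122
outer loop
vertex 2.105 -2.334 1.092
vertex 1.474 -2.155 2.006
vertex 0.989 -2.23 0.993
endloop
endfacet
facet normal -0.026 -0.822 -0.569
outer loop
vertex 2.105 -2.334 1.092
vertex 0.989 -2.23 0.993
vertex 1.669 -1.735 0.246
endloop
endfacet
facet normal 0.595 -0.479 -0.646
outer loop
vertex 2.105 -2.334 1.092
vertex 1.669 -1.735 0.246
vertex 2.573 -1.354 0.796
endloop
endfacet
facet normal 0.951 0.259 0.167
outer loop
vertex 2.453 -1.614 1.884
vertex 2.573 -1.354 0.796
vertex 2.231 -0.57 1.527
endloop
endfacet
facet normal 0.253 -0.248 0.935
outer loop
vertex 1.474 -2.155 2.006
vertex 2.453 -1.614 1.884
vertex 1.551 -1.065 2.274
endloop
endfacet
facet normal -0.674 -0.639 0.370
outer loop
vertex 0.989 -2.23 0.993
vertex 1.474 -2.155 2.006
vertex 0.647 -1.446 1.724
endloop
endfacet
facet normal -0.550 -0.373 -0.747
outer loop
vertex 1.669 -1.735 0.246
vertex 0.989 -2.23 0.993
vertex 0.767 -1.186 0.636
endloop
endfacet
facet normal 0.454 0.182 -0.872
outer loop
vertex 2.573 -1.354 0.796
vertex 1.669 -1.735 0.246
vertex 1.746 -0.645 0.514
endloop
endfacet

endsolid


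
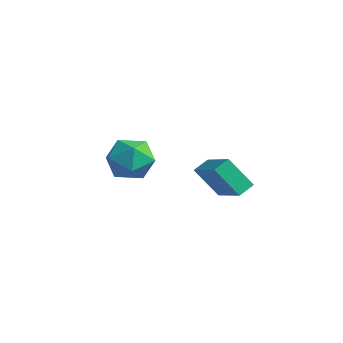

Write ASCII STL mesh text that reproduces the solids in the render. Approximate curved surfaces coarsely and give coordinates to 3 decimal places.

solid 
facet normal -0.929 0.105 -0.356
outer loop
vertex -2.991 -2.966 -0.482
vertex -3.407 -3.792 0.361
vertex -3.377 -2.573 0.642
endloop
endfacet
facet normal -0.555 0.708 -0.438
outer loop
vertex -2.991 -2.966 -0.482
vertex -3.377 -2.573 0.642
vertex -2.346 -2.083 0.128
endloop
endfacet
facet normal 0.022 0.557 -0.830
outer loop
vertex -2.991 -2.966 -0.482
vertex -2.346 -2.083 0.128
vertex -1.74 -3.0 -0.471
endloop
endfacet
facet normal 0.005 -0.138 -0.990
outer loop
vertex -2.991 -2.966 -0.482
vertex -1.74 -3.0 -0.471
vertex -2.396 -4.056 -0.327
endloop
endfacet
facet normal -0.583 -0.417 -0.697
outer loop
vertex -2.991 -2.966 -0.482
vertex -2.396 -4.056 -0.327
vertex -3.407 -3.792 0.361
endloop
endfacet
facet normal -0.334 0.920 0.207
outer loop
vertex -2.346 -2.083 0.128
vertex -3.377 -2.573 0.642
vertex -2.364 -2.364 1.347
endloop
endfacet
facet normal -0.939 -0.055 0.340
outer loop
vertex -3.377 -2.573 0.642
vertex -3.407 -3.792 0.361
vertex -3.02 -3.42 1.491
endloop
endfacet
facet normal -0.380 -0.900 -0.213
outer loop
vertex -3.407 -3.792 0.361
vertex -2.396 -4.056 -0.327
vertex -2.414 -4.337 0.892
endloop
endfacet
facet normal 0.571 -0.449 -0.688
outer loop
vertex -2.396 -4.056 -0.327
vertex -1.74 -3.0 -0.471
vertex -1.383 -3.847 0.378
endloop
endfacet
facet normal 0.600 0.676 -0.428
outer loop
vertex -1.74 -3.0 -0.471
vertex -2.346 -2.083 0.128
vertex -1.353 -2.628 0.659
endloop
endfacet
facet normal -0.005 0.138 0.990
outer loop
vertex -1.769 -3.454 1.502
vertex -2.364 -2.364 1.347
vertex -3.02 -3.42 1.491
endloop
endfacet
facet normal -0.022 -0.557 0.830
outer loop
vertex -1.769 -3.454 1.502
vertex -3.02 -3.42 1.491
vertex -2.414 -4.337 0.892
endloop
endfacet
facet normal 0.555 -0.708 0.438
outer loop
vertex -1.769 -3.454 1.502
vertex -2.414 -4.337 0.892
vertex -1.383 -3.847 0.378
endloop
endfacet
facet normal 0.929 -0.105 0.356
outer loop
vertex -1.769 -3.454 1.502
vertex -1.383 -3.847 0.378
vertex -1.353 -2.628 0.659
endloop
endfacet
facet normal 0.583 0.417 0.697
outer loop
vertex -1.769 -3.454 1.502
vertex -1.353 -2.628 0.659
vertex -2.364 -2.364 1.347
endloop
endfacet
facet normal -0.571 0.449 0.688
outer loop
vertex -3.02 -3.42 1.491
vertex -2.364 -2.364 1.347
vertex -3.377 -2.573 0.642
endloop
endfacet
facet normal -0.600 -0.676 0.428
outer loop
vertex -2.414 -4.337 0.892
vertex -3.02 -3.42 1.491
vertex -3.407 -3.792 0.361
endloop
endfacet
facet normal 0.334 -0.920 -0.207
outer loop
vertex -1.383 -3.847 0.378
vertex -2.414 -4.337 0.892
vertex -2.396 -4.056 -0.327
endloop
endfacet
facet normal 0.939 0.055 -0.340
outer loop
vertex -1.353 -2.628 0.659
vertex -1.383 -3.847 0.378
vertex -1.74 -3.0 -0.471
endloop
endfacet
facet normal 0.380 0.900 0.213
outer loop
vertex -2.364 -2.364 1.347
vertex -1.353 -2.628 0.659
vertex -2.346 -2.083 0.128
endloop
endfacet
facet normal -0.455 -0.400 0.796
outer loop
vertex 2.866 -1.981 2.248
vertex 1.06 -1.647 1.383
vertex 2.899 -2.757 1.877
endloop
endfacet
facet normal 0.890 -0.166 0.426
outer loop
vertex 3.7 -2.053 0.477
vertex 2.866 -1.981 2.248
vertex 2.899 -2.757 1.877
endloop
endfacet
facet normal -0.455 -0.400 0.795
outer loop
vertex 2.899 -2.757 1.877
vertex 1.06 -1.647 1.383
vertex 1.094 -2.423 1.012
endloop
endfacet
facet normal 0.040 -0.902 -0.431
outer loop
vertex 1.094 -2.423 1.012
vertex 3.7 -2.053 0.477
vertex 2.899 -2.757 1.877
endloop
endfacet
facet normal -0.040 0.902 0.431
outer loop
vertex 2.866 -1.981 2.248
vertex 1.861 -0.943 -0.017
vertex 1.06 -1.647 1.383
endloop
endfacet
facet normal 0.890 -0.165 0.426
outer loop
vertex 3.666 -1.277 0.848
vertex 2.866 -1.981 2.248
vertex 3.7 -2.053 0.477
endloop
endfacet
facet normal -0.040 0.902 0.431
outer loop
vertex 3.666 -1.277 0.848
vertex 1.861 -0.943 -0.017
vertex 2.866 -1.981 2.248
endloop
endfacet
facet normal -0.890 0.165 -0.426
outer loop
vertex 1.06 -1.647 1.383
vertex 1.861 -0.943 -0.017
vertex 1.094 -2.423 1.012
endloop
endfacet
facet normal 0.040 -0.902 -0.431
outer loop
vertex 1.894 -1.719 -0.388
vertex 3.7 -2.053 0.477
vertex 1.094 -2.423 1.012
endloop
endfacet
facet normal -0.890 0.165 -0.425
outer loop
vertex 1.094 -2.423 1.012
vertex 1.861 -0.943 -0.017
vertex 1.894 -1.719 -0.388
endloop
endfacet
facet normal 0.455 0.400 -0.795
outer loop
vertex 1.894 -1.719 -0.388
vertex 3.666 -1.277 0.848
vertex 3.7 -2.053 0.477
endloop
endfacet
facet normal 0.455 0.400 -0.796
outer loop
vertex 1.861 -0.943 -0.017
vertex 3.666 -1.277 0.848
vertex 1.894 -1.719 -0.388
endloop
endfacet

endsolid


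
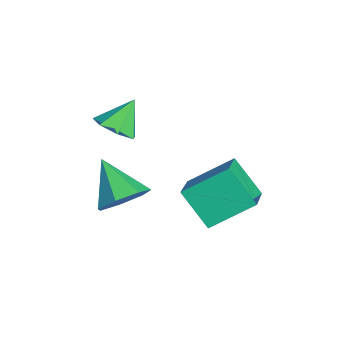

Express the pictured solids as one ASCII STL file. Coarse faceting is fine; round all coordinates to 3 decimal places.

solid 
facet normal 0.340 -0.541 -0.769
outer loop
vertex 1.89 -2.962 -1.226
vertex 1.06 -2.988 -1.575
vertex 1.709 -2.38 -1.716
endloop
endfacet
facet normal 0.634 0.604 0.483
outer loop
vertex 1.89 -2.962 -1.226
vertex 1.709 -2.38 -1.716
vertex 0.56 -2.192 -0.445
endloop
endfacet
facet normal 0.340 -0.542 -0.769
outer loop
vertex 1.709 -2.38 -1.716
vertex 1.06 -2.988 -1.575
vertex 1.04 -2.257 -2.099
endloop
endfacet
facet normal 0.174 0.985 0.012
outer loop
vertex 1.709 -2.38 -1.716
vertex 1.04 -2.257 -2.099
vertex 0.56 -2.192 -0.445
endloop
endfacet
facet normal 0.341 -0.542 -0.769
outer loop
vertex 1.04 -2.257 -2.099
vertex 1.06 -2.988 -1.575
vertex 0.386 -2.684 -2.088
endloop
endfacet
facet normal -0.539 0.821 -0.189
outer loop
vertex 1.04 -2.257 -2.099
vertex 0.386 -2.684 -2.088
vertex 0.56 -2.192 -0.445
endloop
endfacet
facet normal 0.340 -0.542 -0.768
outer loop
vertex 0.386 -2.684 -2.088
vertex 1.06 -2.988 -1.575
vertex 0.24 -3.34 -1.69
endloop
endfacet
facet normal -0.971 0.236 0.032
outer loop
vertex 0.386 -2.684 -2.088
vertex 0.24 -3.34 -1.69
vertex 0.56 -2.192 -0.445
endloop
endfacet
facet normal 0.340 -0.541 -0.769
outer loop
vertex 0.24 -3.34 -1.69
vertex 1.06 -2.988 -1.575
vertex 0.712 -3.731 -1.206
endloop
endfacet
facet normal -0.795 -0.330 0.509
outer loop
vertex 0.24 -3.34 -1.69
vertex 0.712 -3.731 -1.206
vertex 0.56 -2.192 -0.445
endloop
endfacet
facet normal 0.341 -0.541 -0.769
outer loop
vertex 0.712 -3.731 -1.206
vertex 1.06 -2.988 -1.575
vertex 1.446 -3.563 -0.999
endloop
endfacet
facet normal -0.145 -0.450 0.881
outer loop
vertex 0.712 -3.731 -1.206
vertex 1.446 -3.563 -0.999
vertex 0.56 -2.192 -0.445
endloop
endfacet
facet normal 0.340 -0.542 -0.769
outer loop
vertex 1.446 -3.563 -0.999
vertex 1.06 -2.988 -1.575
vertex 1.89 -2.962 -1.226
endloop
endfacet
facet normal 0.491 -0.034 0.870
outer loop
vertex 1.446 -3.563 -0.999
vertex 1.89 -2.962 -1.226
vertex 0.56 -2.192 -0.445
endloop
endfacet
facet normal -0.512 -0.467 0.721
outer loop
vertex 3.892 -1.001 -2.99
vertex 3.865 0.711 -1.899
vertex 2.389 -0.537 -3.756
endloop
endfacet
facet normal 0.013 -0.843 -0.537
outer loop
vertex 3.315 0.309 -5.061
vertex 3.892 -1.001 -2.99
vertex 2.389 -0.537 -3.756
endloop
endfacet
facet normal -0.512 -0.467 0.721
outer loop
vertex 2.389 -0.537 -3.756
vertex 3.865 0.711 -1.899
vertex 2.362 1.175 -2.665
endloop
endfacet
facet normal -0.859 0.265 -0.438
outer loop
vertex 2.362 1.175 -2.665
vertex 3.315 0.309 -5.061
vertex 2.389 -0.537 -3.756
endloop
endfacet
facet normal 0.859 -0.265 0.438
outer loop
vertex 3.892 -1.001 -2.99
vertex 4.791 1.557 -3.204
vertex 3.865 0.711 -1.899
endloop
endfacet
facet normal 0.013 -0.843 -0.537
outer loop
vertex 4.818 -0.155 -4.295
vertex 3.892 -1.001 -2.99
vertex 3.315 0.309 -5.061
endloop
endfacet
facet normal 0.859 -0.265 0.438
outer loop
vertex 4.818 -0.155 -4.295
vertex 4.791 1.557 -3.204
vertex 3.892 -1.001 -2.99
endloop
endfacet
facet normal -0.013 0.843 0.537
outer loop
vertex 3.865 0.711 -1.899
vertex 4.791 1.557 -3.204
vertex 2.362 1.175 -2.665
endloop
endfacet
facet normal -0.859 0.265 -0.438
outer loop
vertex 3.288 2.021 -3.97
vertex 3.315 0.309 -5.061
vertex 2.362 1.175 -2.665
endloop
endfacet
facet normal -0.013 0.843 0.537
outer loop
vertex 2.362 1.175 -2.665
vertex 4.791 1.557 -3.204
vertex 3.288 2.021 -3.97
endloop
endfacet
facet normal 0.512 0.467 -0.721
outer loop
vertex 3.288 2.021 -3.97
vertex 4.818 -0.155 -4.295
vertex 3.315 0.309 -5.061
endloop
endfacet
facet normal 0.512 0.467 -0.721
outer loop
vertex 4.791 1.557 -3.204
vertex 4.818 -0.155 -4.295
vertex 3.288 2.021 -3.97
endloop
endfacet
facet normal 0.720 0.322 -0.615
outer loop
vertex 4.67 -3.368 -2.489
vertex 3.941 -3.001 -3.15
vertex 4.406 -2.508 -2.348
endloop
endfacet
facet normal 0.247 -0.082 0.965
outer loop
vertex 4.67 -3.368 -2.489
vertex 4.406 -2.508 -2.348
vertex 2.559 -3.619 -1.97
endloop
endfacet
facet normal 0.720 0.322 -0.615
outer loop
vertex 4.406 -2.508 -2.348
vertex 3.941 -3.001 -3.15
vertex 3.792 -2.019 -2.811
endloop
endfacet
facet normal -0.169 0.557 0.813
outer loop
vertex 4.406 -2.508 -2.348
vertex 3.792 -2.019 -2.811
vertex 2.559 -3.619 -1.97
endloop
endfacet
facet normal 0.720 0.321 -0.615
outer loop
vertex 3.792 -2.019 -2.811
vertex 3.941 -3.001 -3.15
vertex 3.291 -2.269 -3.529
endloop
endfacet
facet normal -0.697 0.670 0.253
outer loop
vertex 3.792 -2.019 -2.811
vertex 3.291 -2.269 -3.529
vertex 2.559 -3.619 -1.97
endloop
endfacet
facet normal 0.720 0.321 -0.615
outer loop
vertex 3.291 -2.269 -3.529
vertex 3.941 -3.001 -3.15
vertex 3.279 -3.071 -3.962
endloop
endfacet
facet normal -0.941 0.172 -0.293
outer loop
vertex 3.291 -2.269 -3.529
vertex 3.279 -3.071 -3.962
vertex 2.559 -3.619 -1.97
endloop
endfacet
facet normal 0.720 0.322 -0.615
outer loop
vertex 3.279 -3.071 -3.962
vertex 3.941 -3.001 -3.15
vertex 3.766 -3.82 -3.784
endloop
endfacet
facet normal -0.715 -0.563 -0.414
outer loop
vertex 3.279 -3.071 -3.962
vertex 3.766 -3.82 -3.784
vertex 2.559 -3.619 -1.97
endloop
endfacet
facet normal 0.720 0.322 -0.615
outer loop
vertex 3.766 -3.82 -3.784
vertex 3.941 -3.001 -3.15
vertex 4.385 -3.952 -3.128
endloop
endfacet
facet normal -0.190 -0.982 -0.018
outer loop
vertex 3.766 -3.82 -3.784
vertex 4.385 -3.952 -3.128
vertex 2.559 -3.619 -1.97
endloop
endfacet
facet normal 0.720 0.322 -0.615
outer loop
vertex 4.385 -3.952 -3.128
vertex 3.941 -3.001 -3.15
vertex 4.67 -3.368 -2.489
endloop
endfacet
facet normal 0.238 -0.767 0.595
outer loop
vertex 4.385 -3.952 -3.128
vertex 4.67 -3.368 -2.489
vertex 2.559 -3.619 -1.97
endloop
endfacet

endsolid


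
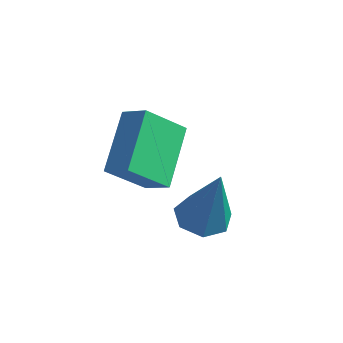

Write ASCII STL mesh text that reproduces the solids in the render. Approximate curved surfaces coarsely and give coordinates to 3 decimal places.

solid 
facet normal -0.322 0.088 -0.943
outer loop
vertex 1.892 -3.988 -2.944
vertex 1.465 -3.442 -2.747
vertex 2.147 -3.418 -2.978
endloop
endfacet
facet normal 0.912 -0.409 -0.025
outer loop
vertex 1.892 -3.988 -2.944
vertex 2.147 -3.418 -2.978
vertex 2.115 -3.618 -0.853
endloop
endfacet
facet normal -0.322 0.086 -0.943
outer loop
vertex 2.147 -3.418 -2.978
vertex 1.465 -3.442 -2.747
vertex 1.888 -2.867 -2.839
endloop
endfacet
facet normal 0.909 0.414 0.053
outer loop
vertex 2.147 -3.418 -2.978
vertex 1.888 -2.867 -2.839
vertex 2.115 -3.618 -0.853
endloop
endfacet
facet normal -0.323 0.087 -0.942
outer loop
vertex 1.888 -2.867 -2.839
vertex 1.465 -3.442 -2.747
vertex 1.311 -2.749 -2.63
endloop
endfacet
facet normal 0.296 0.904 0.308
outer loop
vertex 1.888 -2.867 -2.839
vertex 1.311 -2.749 -2.63
vertex 2.115 -3.618 -0.853
endloop
endfacet
facet normal -0.324 0.087 -0.942
outer loop
vertex 1.311 -2.749 -2.63
vertex 1.465 -3.442 -2.747
vertex 0.85 -3.154 -2.509
endloop
endfacet
facet normal -0.465 0.694 0.550
outer loop
vertex 1.311 -2.749 -2.63
vertex 0.85 -3.154 -2.509
vertex 2.115 -3.618 -0.853
endloop
endfacet
facet normal -0.323 0.088 -0.942
outer loop
vertex 0.85 -3.154 -2.509
vertex 1.465 -3.442 -2.747
vertex 0.853 -3.776 -2.568
endloop
endfacet
facet normal -0.801 -0.060 0.595
outer loop
vertex 0.85 -3.154 -2.509
vertex 0.853 -3.776 -2.568
vertex 2.115 -3.618 -0.853
endloop
endfacet
facet normal -0.323 0.086 -0.942
outer loop
vertex 0.853 -3.776 -2.568
vertex 1.465 -3.442 -2.747
vertex 1.317 -4.147 -2.761
endloop
endfacet
facet normal -0.459 -0.788 0.410
outer loop
vertex 0.853 -3.776 -2.568
vertex 1.317 -4.147 -2.761
vertex 2.115 -3.618 -0.853
endloop
endfacet
facet normal -0.324 0.087 -0.942
outer loop
vertex 1.317 -4.147 -2.761
vertex 1.465 -3.442 -2.747
vertex 1.892 -3.988 -2.944
endloop
endfacet
facet normal 0.304 -0.943 0.135
outer loop
vertex 1.317 -4.147 -2.761
vertex 1.892 -3.988 -2.944
vertex 2.115 -3.618 -0.853
endloop
endfacet
facet normal -0.885 -0.014 -0.465
outer loop
vertex -1.93 -2.298 -1.202
vertex -1.415 -1.33 -2.211
vertex -1.337 -3.742 -2.285
endloop
endfacet
facet normal -0.346 -0.650 0.677
outer loop
vertex -0.585 -3.73 -1.889
vertex -1.93 -2.298 -1.202
vertex -1.337 -3.742 -2.285
endloop
endfacet
facet normal -0.885 -0.014 -0.465
outer loop
vertex -1.337 -3.742 -2.285
vertex -1.415 -1.33 -2.211
vertex -0.822 -2.774 -3.294
endloop
endfacet
facet normal 0.312 -0.760 -0.570
outer loop
vertex -0.822 -2.774 -3.294
vertex -0.585 -3.73 -1.889
vertex -1.337 -3.742 -2.285
endloop
endfacet
facet normal -0.312 0.760 0.570
outer loop
vertex -1.93 -2.298 -1.202
vertex -0.663 -1.318 -1.815
vertex -1.415 -1.33 -2.211
endloop
endfacet
facet normal -0.346 -0.650 0.677
outer loop
vertex -1.178 -2.286 -0.806
vertex -1.93 -2.298 -1.202
vertex -0.585 -3.73 -1.889
endloop
endfacet
facet normal -0.312 0.760 0.570
outer loop
vertex -1.178 -2.286 -0.806
vertex -0.663 -1.318 -1.815
vertex -1.93 -2.298 -1.202
endloop
endfacet
facet normal 0.346 0.650 -0.677
outer loop
vertex -1.415 -1.33 -2.211
vertex -0.663 -1.318 -1.815
vertex -0.822 -2.774 -3.294
endloop
endfacet
facet normal 0.312 -0.760 -0.570
outer loop
vertex -0.07 -2.762 -2.898
vertex -0.585 -3.73 -1.889
vertex -0.822 -2.774 -3.294
endloop
endfacet
facet normal 0.346 0.650 -0.677
outer loop
vertex -0.822 -2.774 -3.294
vertex -0.663 -1.318 -1.815
vertex -0.07 -2.762 -2.898
endloop
endfacet
facet normal 0.885 0.014 0.465
outer loop
vertex -0.07 -2.762 -2.898
vertex -1.178 -2.286 -0.806
vertex -0.585 -3.73 -1.889
endloop
endfacet
facet normal 0.885 0.014 0.465
outer loop
vertex -0.663 -1.318 -1.815
vertex -1.178 -2.286 -0.806
vertex -0.07 -2.762 -2.898
endloop
endfacet

endsolid


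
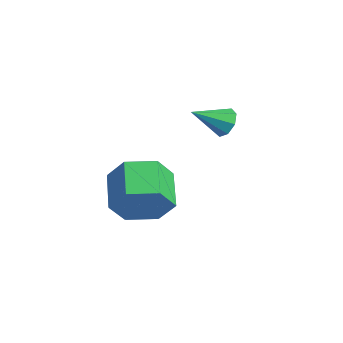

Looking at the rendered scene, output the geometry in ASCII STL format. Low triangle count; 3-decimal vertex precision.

solid 
facet normal 0.163 0.841 -0.515
outer loop
vertex 1.284 0.326 2.845
vertex 1.015 0.073 2.347
vertex 0.817 0.407 2.83
endloop
endfacet
facet normal -0.004 0.158 0.987
outer loop
vertex 1.284 0.326 2.845
vertex 0.817 0.407 2.83
vertex 0.785 -1.113 3.073
endloop
endfacet
facet normal 0.164 0.842 -0.515
outer loop
vertex 0.817 0.407 2.83
vertex 1.015 0.073 2.347
vertex 0.466 0.293 2.532
endloop
endfacet
facet normal -0.666 0.131 0.734
outer loop
vertex 0.817 0.407 2.83
vertex 0.466 0.293 2.532
vertex 0.785 -1.113 3.073
endloop
endfacet
facet normal 0.164 0.842 -0.514
outer loop
vertex 0.466 0.293 2.532
vertex 1.015 0.073 2.347
vertex 0.437 0.05 2.125
endloop
endfacet
facet normal -0.974 -0.158 0.164
outer loop
vertex 0.466 0.293 2.532
vertex 0.437 0.05 2.125
vertex 0.785 -1.113 3.073
endloop
endfacet
facet normal 0.165 0.841 -0.516
outer loop
vertex 0.437 0.05 2.125
vertex 1.015 0.073 2.347
vertex 0.746 -0.18 1.849
endloop
endfacet
facet normal -0.748 -0.539 -0.387
outer loop
vertex 0.437 0.05 2.125
vertex 0.746 -0.18 1.849
vertex 0.785 -1.113 3.073
endloop
endfacet
facet normal 0.163 0.841 -0.515
outer loop
vertex 0.746 -0.18 1.849
vertex 1.015 0.073 2.347
vertex 1.213 -0.261 1.864
endloop
endfacet
facet normal -0.118 -0.792 -0.600
outer loop
vertex 0.746 -0.18 1.849
vertex 1.213 -0.261 1.864
vertex 0.785 -1.113 3.073
endloop
endfacet
facet normal 0.163 0.842 -0.515
outer loop
vertex 1.213 -0.261 1.864
vertex 1.015 0.073 2.347
vertex 1.565 -0.147 2.162
endloop
endfacet
facet normal 0.542 -0.765 -0.347
outer loop
vertex 1.213 -0.261 1.864
vertex 1.565 -0.147 2.162
vertex 0.785 -1.113 3.073
endloop
endfacet
facet normal 0.163 0.841 -0.515
outer loop
vertex 1.565 -0.147 2.162
vertex 1.015 0.073 2.347
vertex 1.594 0.096 2.568
endloop
endfacet
facet normal 0.851 -0.476 0.224
outer loop
vertex 1.565 -0.147 2.162
vertex 1.594 0.096 2.568
vertex 0.785 -1.113 3.073
endloop
endfacet
facet normal 0.163 0.841 -0.516
outer loop
vertex 1.594 0.096 2.568
vertex 1.015 0.073 2.347
vertex 1.284 0.326 2.845
endloop
endfacet
facet normal 0.624 -0.093 0.776
outer loop
vertex 1.594 0.096 2.568
vertex 1.284 0.326 2.845
vertex 0.785 -1.113 3.073
endloop
endfacet
facet normal 0.838 -0.379 -0.392
outer loop
vertex 3.54 -3.691 1.54
vertex 2.987 -4.038 0.692
vertex 3.424 -3.061 0.683
endloop
endfacet
facet normal 0.534 0.714 0.453
outer loop
vertex 3.54 -3.691 1.54
vertex 3.424 -3.061 0.683
vertex 2.266 -3.116 2.136
endloop
endfacet
facet normal 0.535 0.714 0.453
outer loop
vertex 2.266 -3.116 2.136
vertex 3.424 -3.061 0.683
vertex 2.15 -2.485 1.279
endloop
endfacet
facet normal -0.838 0.379 0.392
outer loop
vertex 2.266 -3.116 2.136
vertex 2.15 -2.485 1.279
vertex 1.713 -3.462 1.288
endloop
endfacet
facet normal 0.838 -0.379 -0.392
outer loop
vertex 3.424 -3.061 0.683
vertex 2.987 -4.038 0.692
vertex 2.871 -3.408 -0.165
endloop
endfacet
facet normal 0.173 0.867 -0.468
outer loop
vertex 3.424 -3.061 0.683
vertex 2.871 -3.408 -0.165
vertex 2.15 -2.485 1.279
endloop
endfacet
facet normal 0.173 0.867 -0.468
outer loop
vertex 2.15 -2.485 1.279
vertex 2.871 -3.408 -0.165
vertex 1.597 -2.832 0.431
endloop
endfacet
facet normal -0.838 0.379 0.392
outer loop
vertex 2.15 -2.485 1.279
vertex 1.597 -2.832 0.431
vertex 1.713 -3.462 1.288
endloop
endfacet
facet normal 0.838 -0.379 -0.392
outer loop
vertex 2.871 -3.408 -0.165
vertex 2.987 -4.038 0.692
vertex 2.434 -4.384 -0.156
endloop
endfacet
facet normal -0.361 0.153 -0.920
outer loop
vertex 2.871 -3.408 -0.165
vertex 2.434 -4.384 -0.156
vertex 1.597 -2.832 0.431
endloop
endfacet
facet normal -0.361 0.153 -0.920
outer loop
vertex 1.597 -2.832 0.431
vertex 2.434 -4.384 -0.156
vertex 1.16 -3.809 0.44
endloop
endfacet
facet normal -0.838 0.379 0.392
outer loop
vertex 1.597 -2.832 0.431
vertex 1.16 -3.809 0.44
vertex 1.713 -3.462 1.288
endloop
endfacet
facet normal 0.838 -0.379 -0.392
outer loop
vertex 2.434 -4.384 -0.156
vertex 2.987 -4.038 0.692
vertex 2.55 -5.015 0.701
endloop
endfacet
facet normal -0.534 -0.714 -0.453
outer loop
vertex 2.434 -4.384 -0.156
vertex 2.55 -5.015 0.701
vertex 1.16 -3.809 0.44
endloop
endfacet
facet normal -0.534 -0.714 -0.452
outer loop
vertex 1.16 -3.809 0.44
vertex 2.55 -5.015 0.701
vertex 1.276 -4.439 1.297
endloop
endfacet
facet normal -0.838 0.379 0.392
outer loop
vertex 1.16 -3.809 0.44
vertex 1.276 -4.439 1.297
vertex 1.713 -3.462 1.288
endloop
endfacet
facet normal 0.838 -0.379 -0.392
outer loop
vertex 2.55 -5.015 0.701
vertex 2.987 -4.038 0.692
vertex 3.103 -4.668 1.549
endloop
endfacet
facet normal -0.173 -0.867 0.468
outer loop
vertex 2.55 -5.015 0.701
vertex 3.103 -4.668 1.549
vertex 1.276 -4.439 1.297
endloop
endfacet
facet normal -0.173 -0.867 0.468
outer loop
vertex 1.276 -4.439 1.297
vertex 3.103 -4.668 1.549
vertex 1.829 -4.092 2.145
endloop
endfacet
facet normal -0.838 0.379 0.392
outer loop
vertex 1.276 -4.439 1.297
vertex 1.829 -4.092 2.145
vertex 1.713 -3.462 1.288
endloop
endfacet
facet normal 0.838 -0.379 -0.392
outer loop
vertex 3.103 -4.668 1.549
vertex 2.987 -4.038 0.692
vertex 3.54 -3.691 1.54
endloop
endfacet
facet normal 0.361 -0.153 0.920
outer loop
vertex 3.103 -4.668 1.549
vertex 3.54 -3.691 1.54
vertex 1.829 -4.092 2.145
endloop
endfacet
facet normal 0.361 -0.153 0.920
outer loop
vertex 1.829 -4.092 2.145
vertex 3.54 -3.691 1.54
vertex 2.266 -3.116 2.136
endloop
endfacet
facet normal -0.838 0.379 0.392
outer loop
vertex 1.829 -4.092 2.145
vertex 2.266 -3.116 2.136
vertex 1.713 -3.462 1.288
endloop
endfacet

endsolid


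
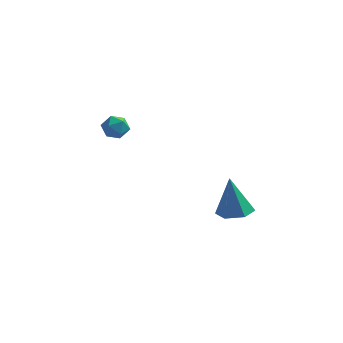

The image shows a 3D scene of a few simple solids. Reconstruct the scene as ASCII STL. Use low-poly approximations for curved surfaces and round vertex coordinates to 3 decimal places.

solid 
facet normal 0.159 -0.181 -0.971
outer loop
vertex 4.253 -4.29 -3.373
vertex 3.779 -3.638 -3.572
vertex 4.595 -3.538 -3.457
endloop
endfacet
facet normal 0.779 -0.292 0.555
outer loop
vertex 4.253 -4.29 -3.373
vertex 4.595 -3.538 -3.457
vertex 3.481 -3.302 -1.768
endloop
endfacet
facet normal 0.159 -0.181 -0.971
outer loop
vertex 4.595 -3.538 -3.457
vertex 3.779 -3.638 -3.572
vertex 4.121 -2.887 -3.656
endloop
endfacet
facet normal 0.693 0.618 0.371
outer loop
vertex 4.595 -3.538 -3.457
vertex 4.121 -2.887 -3.656
vertex 3.481 -3.302 -1.768
endloop
endfacet
facet normal 0.160 -0.181 -0.970
outer loop
vertex 4.121 -2.887 -3.656
vertex 3.779 -3.638 -3.572
vertex 3.305 -2.987 -3.772
endloop
endfacet
facet normal -0.143 0.976 0.166
outer loop
vertex 4.121 -2.887 -3.656
vertex 3.305 -2.987 -3.772
vertex 3.481 -3.302 -1.768
endloop
endfacet
facet normal 0.160 -0.181 -0.970
outer loop
vertex 3.305 -2.987 -3.772
vertex 3.779 -3.638 -3.572
vertex 2.963 -3.738 -3.688
endloop
endfacet
facet normal -0.894 0.423 0.145
outer loop
vertex 3.305 -2.987 -3.772
vertex 2.963 -3.738 -3.688
vertex 3.481 -3.302 -1.768
endloop
endfacet
facet normal 0.160 -0.180 -0.971
outer loop
vertex 2.963 -3.738 -3.688
vertex 3.779 -3.638 -3.572
vertex 3.437 -4.39 -3.489
endloop
endfacet
facet normal -0.809 -0.488 0.329
outer loop
vertex 2.963 -3.738 -3.688
vertex 3.437 -4.39 -3.489
vertex 3.481 -3.302 -1.768
endloop
endfacet
facet normal 0.160 -0.180 -0.971
outer loop
vertex 3.437 -4.39 -3.489
vertex 3.779 -3.638 -3.572
vertex 4.253 -4.29 -3.373
endloop
endfacet
facet normal 0.028 -0.845 0.534
outer loop
vertex 3.437 -4.39 -3.489
vertex 4.253 -4.29 -3.373
vertex 3.481 -3.302 -1.768
endloop
endfacet
facet normal 0.297 0.316 0.901
outer loop
vertex -1.49 -0.069 -0.633
vertex -2.007 -0.393 -0.349
vertex -1.418 -0.707 -0.433
endloop
endfacet
facet normal 0.855 0.241 0.460
outer loop
vertex -1.49 -0.069 -0.633
vertex -1.418 -0.707 -0.433
vertex -1.158 -0.507 -1.021
endloop
endfacet
facet normal 0.744 0.659 -0.107
outer loop
vertex -1.49 -0.069 -0.633
vertex -1.158 -0.507 -1.021
vertex -1.586 -0.069 -1.299
endloop
endfacet
facet normal 0.121 0.993 -0.017
outer loop
vertex -1.49 -0.069 -0.633
vertex -1.586 -0.069 -1.299
vertex -2.111 0.002 -0.884
endloop
endfacet
facet normal -0.156 0.780 0.606
outer loop
vertex -1.49 -0.069 -0.633
vertex -2.111 0.002 -0.884
vertex -2.007 -0.393 -0.349
endloop
endfacet
facet normal 0.868 -0.436 0.236
outer loop
vertex -1.158 -0.507 -1.021
vertex -1.418 -0.707 -0.433
vertex -1.469 -1.102 -0.976
endloop
endfacet
facet normal -0.033 -0.316 0.948
outer loop
vertex -1.418 -0.707 -0.433
vertex -2.007 -0.393 -0.349
vertex -1.994 -1.031 -0.561
endloop
endfacet
facet normal -0.767 0.436 0.471
outer loop
vertex -2.007 -0.393 -0.349
vertex -2.111 0.002 -0.884
vertex -2.422 -0.593 -0.839
endloop
endfacet
facet normal -0.319 0.780 -0.538
outer loop
vertex -2.111 0.002 -0.884
vertex -1.586 -0.069 -1.299
vertex -2.162 -0.393 -1.427
endloop
endfacet
facet normal 0.690 0.241 -0.683
outer loop
vertex -1.586 -0.069 -1.299
vertex -1.158 -0.507 -1.021
vertex -1.573 -0.707 -1.511
endloop
endfacet
facet normal -0.121 -0.993 0.017
outer loop
vertex -2.09 -1.031 -1.227
vertex -1.469 -1.102 -0.976
vertex -1.994 -1.031 -0.561
endloop
endfacet
facet normal -0.744 -0.659 0.107
outer loop
vertex -2.09 -1.031 -1.227
vertex -1.994 -1.031 -0.561
vertex -2.422 -0.593 -0.839
endloop
endfacet
facet normal -0.855 -0.241 -0.460
outer loop
vertex -2.09 -1.031 -1.227
vertex -2.422 -0.593 -0.839
vertex -2.162 -0.393 -1.427
endloop
endfacet
facet normal -0.297 -0.316 -0.901
outer loop
vertex -2.09 -1.031 -1.227
vertex -2.162 -0.393 -1.427
vertex -1.573 -0.707 -1.511
endloop
endfacet
facet normal 0.156 -0.780 -0.606
outer loop
vertex -2.09 -1.031 -1.227
vertex -1.573 -0.707 -1.511
vertex -1.469 -1.102 -0.976
endloop
endfacet
facet normal 0.319 -0.780 0.538
outer loop
vertex -1.994 -1.031 -0.561
vertex -1.469 -1.102 -0.976
vertex -1.418 -0.707 -0.433
endloop
endfacet
facet normal -0.690 -0.241 0.683
outer loop
vertex -2.422 -0.593 -0.839
vertex -1.994 -1.031 -0.561
vertex -2.007 -0.393 -0.349
endloop
endfacet
facet normal -0.868 0.436 -0.236
outer loop
vertex -2.162 -0.393 -1.427
vertex -2.422 -0.593 -0.839
vertex -2.111 0.002 -0.884
endloop
endfacet
facet normal 0.033 0.316 -0.948
outer loop
vertex -1.573 -0.707 -1.511
vertex -2.162 -0.393 -1.427
vertex -1.586 -0.069 -1.299
endloop
endfacet
facet normal 0.767 -0.436 -0.471
outer loop
vertex -1.469 -1.102 -0.976
vertex -1.573 -0.707 -1.511
vertex -1.158 -0.507 -1.021
endloop
endfacet

endsolid


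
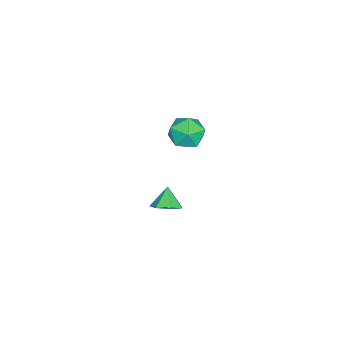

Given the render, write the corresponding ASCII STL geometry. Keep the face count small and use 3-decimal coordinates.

solid 
facet normal 0.592 0.125 -0.796
outer loop
vertex 4.614 0.465 -1.8
vertex 3.972 0.804 -2.224
vertex 4.542 1.188 -1.74
endloop
endfacet
facet normal 0.357 -0.042 0.933
outer loop
vertex 4.614 0.465 -1.8
vertex 4.542 1.188 -1.74
vertex 3.268 0.656 -1.276
endloop
endfacet
facet normal 0.592 0.124 -0.796
outer loop
vertex 4.542 1.188 -1.74
vertex 3.972 0.804 -2.224
vertex 4.041 1.622 -2.045
endloop
endfacet
facet normal 0.038 0.604 0.796
outer loop
vertex 4.542 1.188 -1.74
vertex 4.041 1.622 -2.045
vertex 3.268 0.656 -1.276
endloop
endfacet
facet normal 0.592 0.124 -0.796
outer loop
vertex 4.041 1.622 -2.045
vertex 3.972 0.804 -2.224
vertex 3.489 1.44 -2.484
endloop
endfacet
facet normal -0.549 0.743 0.382
outer loop
vertex 4.041 1.622 -2.045
vertex 3.489 1.44 -2.484
vertex 3.268 0.656 -1.276
endloop
endfacet
facet normal 0.592 0.124 -0.797
outer loop
vertex 3.489 1.44 -2.484
vertex 3.972 0.804 -2.224
vertex 3.3 0.779 -2.727
endloop
endfacet
facet normal -0.962 0.274 0.002
outer loop
vertex 3.489 1.44 -2.484
vertex 3.3 0.779 -2.727
vertex 3.268 0.656 -1.276
endloop
endfacet
facet normal 0.592 0.124 -0.797
outer loop
vertex 3.3 0.779 -2.727
vertex 3.972 0.804 -2.224
vertex 3.618 0.137 -2.591
endloop
endfacet
facet normal -0.890 -0.453 -0.058
outer loop
vertex 3.3 0.779 -2.727
vertex 3.618 0.137 -2.591
vertex 3.268 0.656 -1.276
endloop
endfacet
facet normal 0.591 0.125 -0.797
outer loop
vertex 3.618 0.137 -2.591
vertex 3.972 0.804 -2.224
vertex 4.203 -0.003 -2.179
endloop
endfacet
facet normal -0.387 -0.888 0.248
outer loop
vertex 3.618 0.137 -2.591
vertex 4.203 -0.003 -2.179
vertex 3.268 0.656 -1.276
endloop
endfacet
facet normal 0.592 0.125 -0.796
outer loop
vertex 4.203 -0.003 -2.179
vertex 3.972 0.804 -2.224
vertex 4.614 0.465 -1.8
endloop
endfacet
facet normal 0.168 -0.705 0.689
outer loop
vertex 4.203 -0.003 -2.179
vertex 4.614 0.465 -1.8
vertex 3.268 0.656 -1.276
endloop
endfacet
facet normal -0.601 0.798 0.040
outer loop
vertex -3.449 0.508 -3.333
vertex -3.953 0.082 -2.397
vertex -3.039 0.765 -2.295
endloop
endfacet
facet normal 0.028 0.968 -0.251
outer loop
vertex -3.449 0.508 -3.333
vertex -3.039 0.765 -2.295
vertex -2.318 0.522 -3.152
endloop
endfacet
facet normal 0.125 0.554 -0.823
outer loop
vertex -3.449 0.508 -3.333
vertex -2.318 0.522 -3.152
vertex -2.787 -0.311 -3.784
endloop
endfacet
facet normal -0.444 0.129 -0.887
outer loop
vertex -3.449 0.508 -3.333
vertex -2.787 -0.311 -3.784
vertex -3.798 -0.584 -3.317
endloop
endfacet
facet normal -0.893 0.280 -0.353
outer loop
vertex -3.449 0.508 -3.333
vertex -3.798 -0.584 -3.317
vertex -3.953 0.082 -2.397
endloop
endfacet
facet normal 0.539 0.812 0.223
outer loop
vertex -2.318 0.522 -3.152
vertex -3.039 0.765 -2.295
vertex -2.122 0.104 -2.103
endloop
endfacet
facet normal -0.479 0.538 0.694
outer loop
vertex -3.039 0.765 -2.295
vertex -3.953 0.082 -2.397
vertex -3.133 -0.169 -1.636
endloop
endfacet
facet normal -0.952 -0.301 0.058
outer loop
vertex -3.953 0.082 -2.397
vertex -3.798 -0.584 -3.317
vertex -3.602 -1.002 -2.268
endloop
endfacet
facet normal -0.225 -0.547 -0.807
outer loop
vertex -3.798 -0.584 -3.317
vertex -2.787 -0.311 -3.784
vertex -2.881 -1.245 -3.125
endloop
endfacet
facet normal 0.696 0.142 -0.704
outer loop
vertex -2.787 -0.311 -3.784
vertex -2.318 0.522 -3.152
vertex -1.967 -0.562 -3.023
endloop
endfacet
facet normal 0.444 -0.129 0.887
outer loop
vertex -2.471 -0.988 -2.087
vertex -2.122 0.104 -2.103
vertex -3.133 -0.169 -1.636
endloop
endfacet
facet normal -0.125 -0.554 0.823
outer loop
vertex -2.471 -0.988 -2.087
vertex -3.133 -0.169 -1.636
vertex -3.602 -1.002 -2.268
endloop
endfacet
facet normal -0.028 -0.968 0.251
outer loop
vertex -2.471 -0.988 -2.087
vertex -3.602 -1.002 -2.268
vertex -2.881 -1.245 -3.125
endloop
endfacet
facet normal 0.601 -0.798 -0.040
outer loop
vertex -2.471 -0.988 -2.087
vertex -2.881 -1.245 -3.125
vertex -1.967 -0.562 -3.023
endloop
endfacet
facet normal 0.893 -0.280 0.353
outer loop
vertex -2.471 -0.988 -2.087
vertex -1.967 -0.562 -3.023
vertex -2.122 0.104 -2.103
endloop
endfacet
facet normal 0.225 0.547 0.807
outer loop
vertex -3.133 -0.169 -1.636
vertex -2.122 0.104 -2.103
vertex -3.039 0.765 -2.295
endloop
endfacet
facet normal -0.696 -0.142 0.704
outer loop
vertex -3.602 -1.002 -2.268
vertex -3.133 -0.169 -1.636
vertex -3.953 0.082 -2.397
endloop
endfacet
facet normal -0.539 -0.812 -0.223
outer loop
vertex -2.881 -1.245 -3.125
vertex -3.602 -1.002 -2.268
vertex -3.798 -0.584 -3.317
endloop
endfacet
facet normal 0.479 -0.538 -0.694
outer loop
vertex -1.967 -0.562 -3.023
vertex -2.881 -1.245 -3.125
vertex -2.787 -0.311 -3.784
endloop
endfacet
facet normal 0.952 0.301 -0.058
outer loop
vertex -2.122 0.104 -2.103
vertex -1.967 -0.562 -3.023
vertex -2.318 0.522 -3.152
endloop
endfacet

endsolid


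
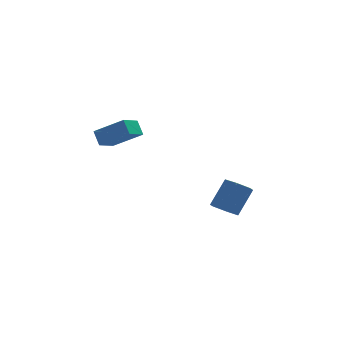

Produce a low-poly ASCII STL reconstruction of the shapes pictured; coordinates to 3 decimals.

solid 
facet normal -0.571 -0.742 0.352
outer loop
vertex -2.6 -4.431 3.668
vertex -4.08 -3.771 2.657
vertex -2.34 -4.983 2.927
endloop
endfacet
facet normal 0.775 -0.346 0.529
outer loop
vertex -1.62 -4.049 2.483
vertex -2.6 -4.431 3.668
vertex -2.34 -4.983 2.927
endloop
endfacet
facet normal -0.571 -0.742 0.352
outer loop
vertex -2.34 -4.983 2.927
vertex -4.08 -3.771 2.657
vertex -3.82 -4.323 1.916
endloop
endfacet
facet normal 0.271 -0.575 -0.772
outer loop
vertex -3.82 -4.323 1.916
vertex -1.62 -4.049 2.483
vertex -2.34 -4.983 2.927
endloop
endfacet
facet normal -0.271 0.575 0.772
outer loop
vertex -2.6 -4.431 3.668
vertex -3.36 -2.837 2.213
vertex -4.08 -3.771 2.657
endloop
endfacet
facet normal 0.775 -0.346 0.529
outer loop
vertex -1.88 -3.497 3.224
vertex -2.6 -4.431 3.668
vertex -1.62 -4.049 2.483
endloop
endfacet
facet normal -0.271 0.575 0.772
outer loop
vertex -1.88 -3.497 3.224
vertex -3.36 -2.837 2.213
vertex -2.6 -4.431 3.668
endloop
endfacet
facet normal -0.775 0.346 -0.529
outer loop
vertex -4.08 -3.771 2.657
vertex -3.36 -2.837 2.213
vertex -3.82 -4.323 1.916
endloop
endfacet
facet normal 0.271 -0.575 -0.772
outer loop
vertex -3.1 -3.389 1.472
vertex -1.62 -4.049 2.483
vertex -3.82 -4.323 1.916
endloop
endfacet
facet normal -0.775 0.346 -0.529
outer loop
vertex -3.82 -4.323 1.916
vertex -3.36 -2.837 2.213
vertex -3.1 -3.389 1.472
endloop
endfacet
facet normal 0.571 0.742 -0.352
outer loop
vertex -3.1 -3.389 1.472
vertex -1.88 -3.497 3.224
vertex -1.62 -4.049 2.483
endloop
endfacet
facet normal 0.571 0.742 -0.352
outer loop
vertex -3.36 -2.837 2.213
vertex -1.88 -3.497 3.224
vertex -3.1 -3.389 1.472
endloop
endfacet
facet normal -0.452 -0.382 -0.806
outer loop
vertex 3.322 -1.489 -4.477
vertex 2.793 -0.811 -4.502
vertex 3.539 -0.791 -4.93
endloop
endfacet
facet normal 0.856 -0.441 -0.270
outer loop
vertex 3.322 -1.489 -4.477
vertex 3.539 -0.791 -4.93
vertex 4.176 -0.766 -2.953
endloop
endfacet
facet normal 0.856 -0.441 -0.270
outer loop
vertex 4.176 -0.766 -2.953
vertex 3.539 -0.791 -4.93
vertex 4.393 -0.068 -3.406
endloop
endfacet
facet normal 0.452 0.383 0.806
outer loop
vertex 4.176 -0.766 -2.953
vertex 4.393 -0.068 -3.406
vertex 3.647 -0.089 -2.978
endloop
endfacet
facet normal -0.452 -0.381 -0.806
outer loop
vertex 3.539 -0.791 -4.93
vertex 2.793 -0.811 -4.502
vertex 3.01 -0.113 -4.954
endloop
endfacet
facet normal 0.646 0.483 -0.591
outer loop
vertex 3.539 -0.791 -4.93
vertex 3.01 -0.113 -4.954
vertex 4.393 -0.068 -3.406
endloop
endfacet
facet normal 0.646 0.482 -0.591
outer loop
vertex 4.393 -0.068 -3.406
vertex 3.01 -0.113 -4.954
vertex 3.864 0.61 -3.431
endloop
endfacet
facet normal 0.452 0.382 0.806
outer loop
vertex 4.393 -0.068 -3.406
vertex 3.864 0.61 -3.431
vertex 3.647 -0.089 -2.978
endloop
endfacet
facet normal -0.451 -0.382 -0.807
outer loop
vertex 3.01 -0.113 -4.954
vertex 2.793 -0.811 -4.502
vertex 2.264 -0.134 -4.527
endloop
endfacet
facet normal -0.210 0.924 -0.321
outer loop
vertex 3.01 -0.113 -4.954
vertex 2.264 -0.134 -4.527
vertex 3.864 0.61 -3.431
endloop
endfacet
facet normal -0.210 0.924 -0.321
outer loop
vertex 3.864 0.61 -3.431
vertex 2.264 -0.134 -4.527
vertex 3.118 0.589 -3.003
endloop
endfacet
facet normal 0.452 0.382 0.806
outer loop
vertex 3.864 0.61 -3.431
vertex 3.118 0.589 -3.003
vertex 3.647 -0.089 -2.978
endloop
endfacet
facet normal -0.452 -0.383 -0.806
outer loop
vertex 2.264 -0.134 -4.527
vertex 2.793 -0.811 -4.502
vertex 2.047 -0.832 -4.074
endloop
endfacet
facet normal -0.856 0.441 0.270
outer loop
vertex 2.264 -0.134 -4.527
vertex 2.047 -0.832 -4.074
vertex 3.118 0.589 -3.003
endloop
endfacet
facet normal -0.856 0.441 0.270
outer loop
vertex 3.118 0.589 -3.003
vertex 2.047 -0.832 -4.074
vertex 2.901 -0.109 -2.55
endloop
endfacet
facet normal 0.452 0.382 0.806
outer loop
vertex 3.118 0.589 -3.003
vertex 2.901 -0.109 -2.55
vertex 3.647 -0.089 -2.978
endloop
endfacet
facet normal -0.452 -0.382 -0.806
outer loop
vertex 2.047 -0.832 -4.074
vertex 2.793 -0.811 -4.502
vertex 2.576 -1.51 -4.049
endloop
endfacet
facet normal -0.646 -0.483 0.591
outer loop
vertex 2.047 -0.832 -4.074
vertex 2.576 -1.51 -4.049
vertex 2.901 -0.109 -2.55
endloop
endfacet
facet normal -0.646 -0.483 0.591
outer loop
vertex 2.901 -0.109 -2.55
vertex 2.576 -1.51 -4.049
vertex 3.43 -0.787 -2.526
endloop
endfacet
facet normal 0.452 0.381 0.806
outer loop
vertex 2.901 -0.109 -2.55
vertex 3.43 -0.787 -2.526
vertex 3.647 -0.089 -2.978
endloop
endfacet
facet normal -0.452 -0.382 -0.806
outer loop
vertex 2.576 -1.51 -4.049
vertex 2.793 -0.811 -4.502
vertex 3.322 -1.489 -4.477
endloop
endfacet
facet normal 0.210 -0.924 0.321
outer loop
vertex 2.576 -1.51 -4.049
vertex 3.322 -1.489 -4.477
vertex 3.43 -0.787 -2.526
endloop
endfacet
facet normal 0.210 -0.924 0.321
outer loop
vertex 3.43 -0.787 -2.526
vertex 3.322 -1.489 -4.477
vertex 4.176 -0.766 -2.953
endloop
endfacet
facet normal 0.451 0.382 0.807
outer loop
vertex 3.43 -0.787 -2.526
vertex 4.176 -0.766 -2.953
vertex 3.647 -0.089 -2.978
endloop
endfacet

endsolid
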